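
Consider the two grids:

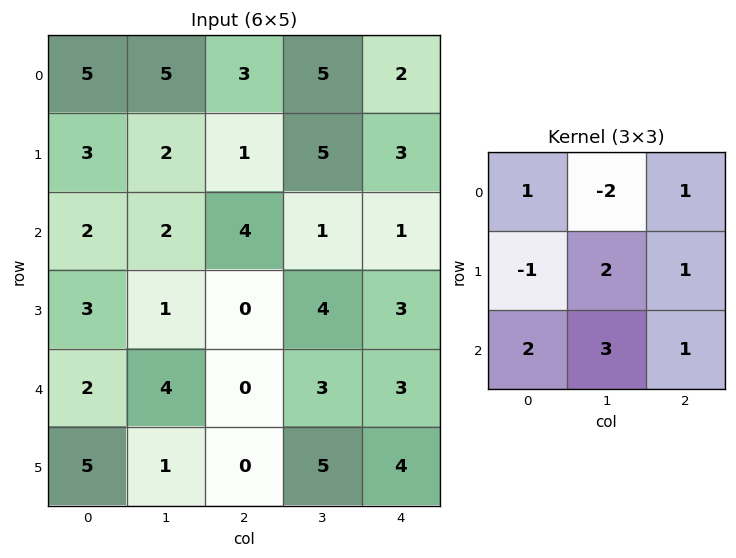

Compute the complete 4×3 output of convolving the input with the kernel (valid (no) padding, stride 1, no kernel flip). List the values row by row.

14 26 19
15 18 8
17 9 26
20 11 23

Output[0,0]: The receptive field on the input at this output position is [5 5 3 / 3 2 1 / 2 2 4]. Elementwise product with the kernel and sum: 5·1 + 5·-2 + 3·1 + 3·-1 + 2·2 + 1·1 + 2·2 + 2·3 + 4·1.
Output[0,1]: The receptive field on the input at this output position is [5 3 5 / 2 1 5 / 2 4 1]. Elementwise product with the kernel and sum: 5·1 + 3·-2 + 5·1 + 2·-1 + 1·2 + 5·1 + 2·2 + 4·3 + 1·1.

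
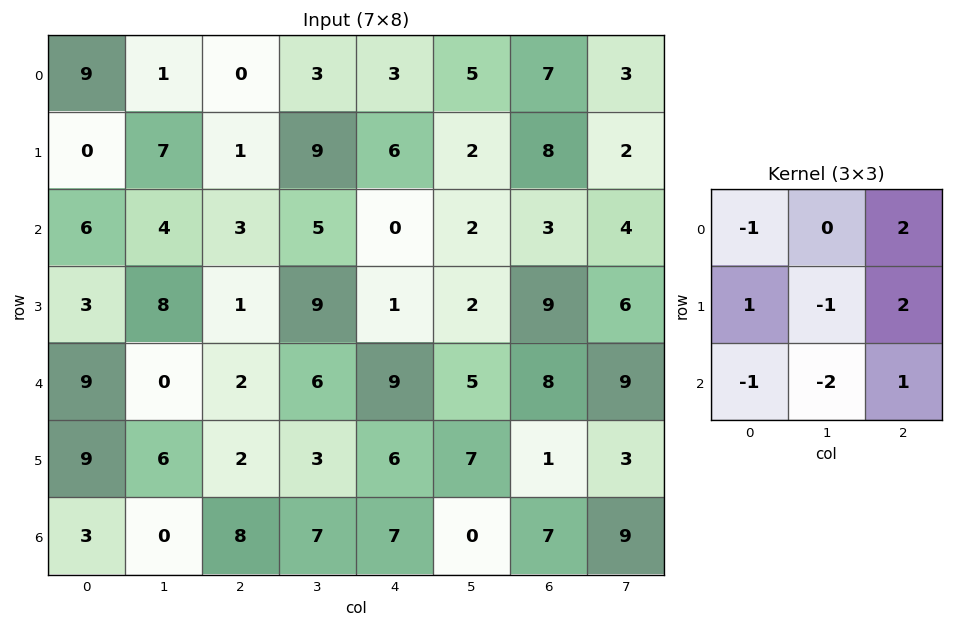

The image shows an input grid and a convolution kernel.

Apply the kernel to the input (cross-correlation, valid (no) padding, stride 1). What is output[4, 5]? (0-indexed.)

20

The receptive field on the input at this output position is [5 8 9 / 7 1 3 / 0 7 9]. Elementwise product with the kernel and sum: 5·-1 + 9·2 + 7·1 + 1·-1 + 3·2 + 0·-1 + 7·-2 + 9·1.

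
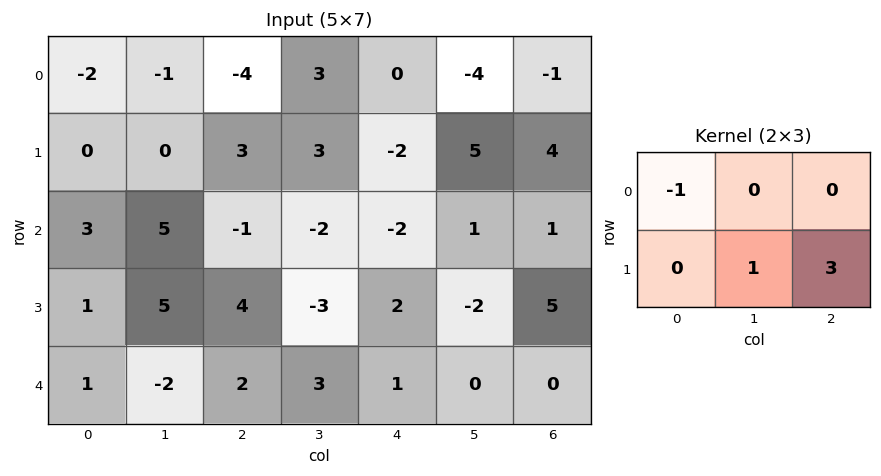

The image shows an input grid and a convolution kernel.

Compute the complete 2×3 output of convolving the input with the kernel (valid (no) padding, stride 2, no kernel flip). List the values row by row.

11 1 17
14 4 15

Output[0,0]: The receptive field on the input at this output position is [-2 -1 -4 / 0 0 3]. Elementwise product with the kernel and sum: -2·-1 + 0·1 + 3·3.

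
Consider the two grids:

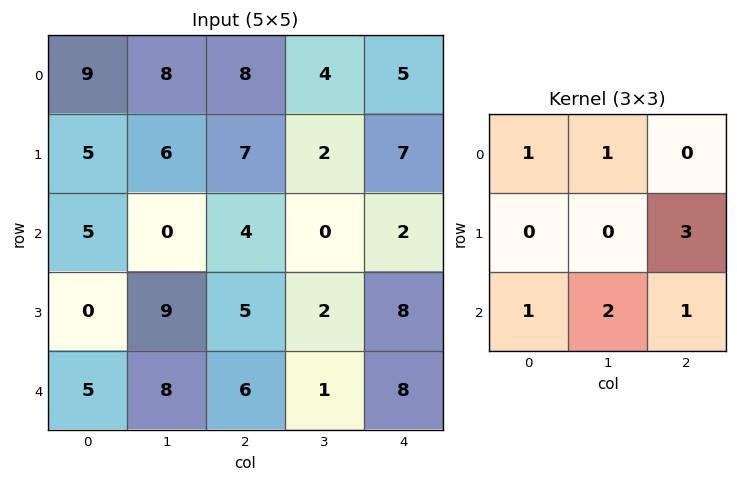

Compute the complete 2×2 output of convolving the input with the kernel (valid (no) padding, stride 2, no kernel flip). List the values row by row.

47 39
47 44

Output[0,0]: The receptive field on the input at this output position is [9 8 8 / 5 6 7 / 5 0 4]. Elementwise product with the kernel and sum: 9·1 + 8·1 + 7·3 + 5·1 + 0·2 + 4·1.
Output[0,1]: The receptive field on the input at this output position is [8 4 5 / 7 2 7 / 4 0 2]. Elementwise product with the kernel and sum: 8·1 + 4·1 + 7·3 + 4·1 + 0·2 + 2·1.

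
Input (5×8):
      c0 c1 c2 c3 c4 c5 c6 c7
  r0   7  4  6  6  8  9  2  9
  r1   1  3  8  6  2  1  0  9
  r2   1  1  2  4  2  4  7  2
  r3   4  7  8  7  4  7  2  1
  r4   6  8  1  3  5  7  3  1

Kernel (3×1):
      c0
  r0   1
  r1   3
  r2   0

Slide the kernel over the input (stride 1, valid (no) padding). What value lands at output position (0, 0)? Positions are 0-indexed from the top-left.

The receptive field on the input at this output position is [7 / 1 / 1]. Elementwise product with the kernel and sum: 7·1 + 1·3.

10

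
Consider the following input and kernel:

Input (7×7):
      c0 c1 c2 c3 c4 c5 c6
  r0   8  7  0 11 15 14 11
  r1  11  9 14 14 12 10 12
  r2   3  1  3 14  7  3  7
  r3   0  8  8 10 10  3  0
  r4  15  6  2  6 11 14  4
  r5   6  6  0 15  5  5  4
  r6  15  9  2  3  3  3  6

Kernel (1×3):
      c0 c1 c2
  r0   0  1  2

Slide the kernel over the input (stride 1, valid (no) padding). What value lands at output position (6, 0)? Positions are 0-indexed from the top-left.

13

The receptive field on the input at this output position is [15 9 2]. Elementwise product with the kernel and sum: 9·1 + 2·2.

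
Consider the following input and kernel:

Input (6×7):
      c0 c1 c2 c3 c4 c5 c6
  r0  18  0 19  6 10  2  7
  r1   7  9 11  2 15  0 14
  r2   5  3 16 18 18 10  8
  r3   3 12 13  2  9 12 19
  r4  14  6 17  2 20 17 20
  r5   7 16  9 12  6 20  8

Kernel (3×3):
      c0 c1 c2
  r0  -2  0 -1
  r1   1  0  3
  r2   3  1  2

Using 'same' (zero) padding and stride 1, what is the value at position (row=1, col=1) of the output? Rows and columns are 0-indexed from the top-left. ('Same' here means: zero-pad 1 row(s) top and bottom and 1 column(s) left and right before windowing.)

35

The receptive field on the zero-padded input at this output position is [18 0 19 / 7 9 11 / 5 3 16]. Elementwise product with the kernel and sum: 18·-2 + 19·-1 + 7·1 + 11·3 + 5·3 + 3·1 + 16·2.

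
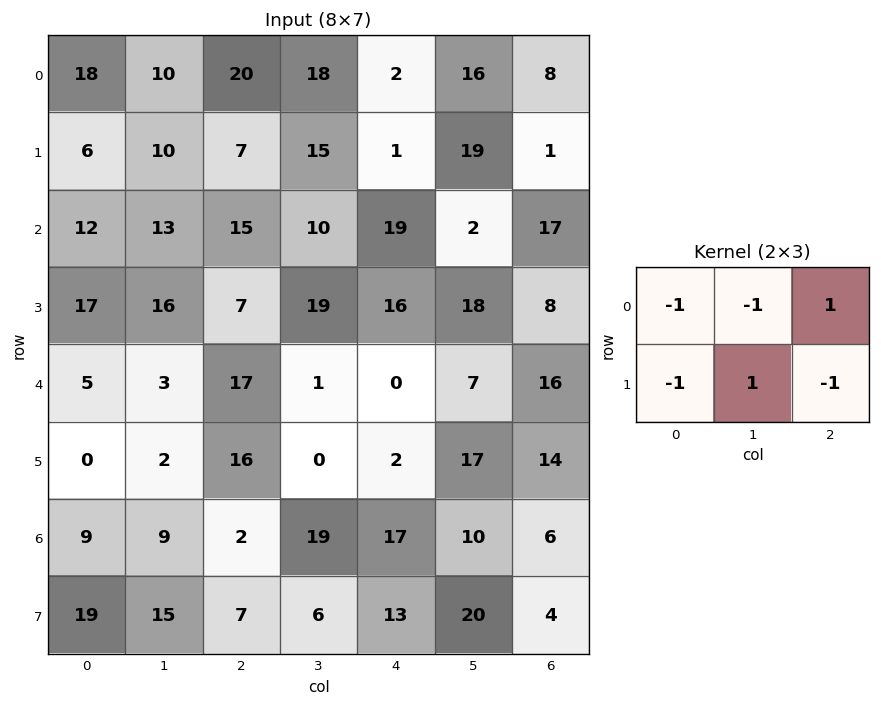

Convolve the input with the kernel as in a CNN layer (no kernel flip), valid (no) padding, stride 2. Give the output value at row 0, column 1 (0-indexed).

-29

The receptive field on the input at this output position is [20 18 2 / 7 15 1]. Elementwise product with the kernel and sum: 20·-1 + 18·-1 + 2·1 + 7·-1 + 15·1 + 1·-1.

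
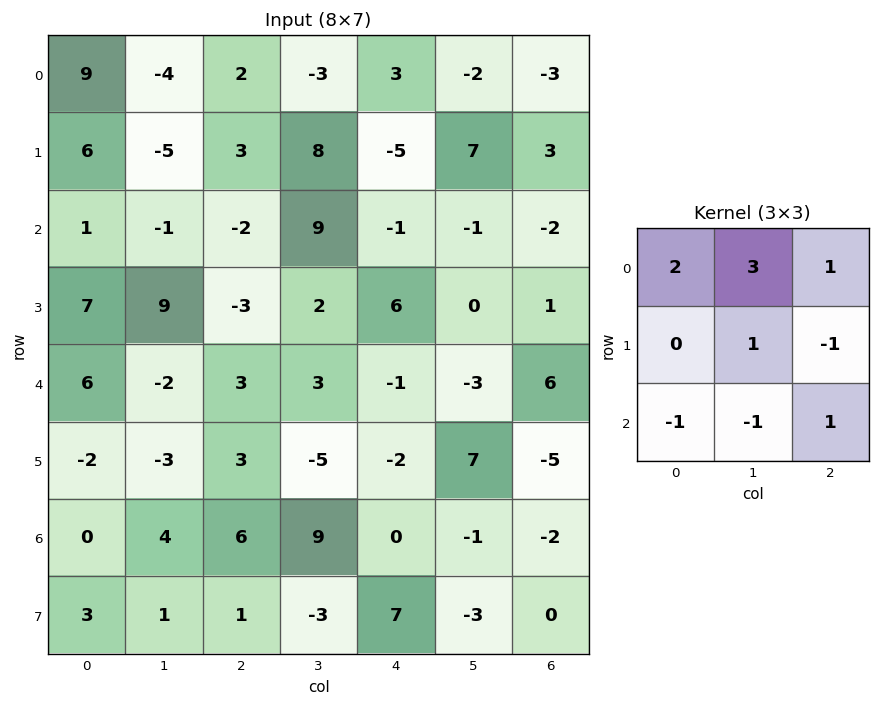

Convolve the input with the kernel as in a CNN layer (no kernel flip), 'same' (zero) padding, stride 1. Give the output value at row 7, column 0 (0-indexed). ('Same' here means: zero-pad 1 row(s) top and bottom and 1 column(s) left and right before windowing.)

6

The receptive field on the zero-padded input at this output position is [0 0 4 / 0 3 1 / 0 0 0]. Elementwise product with the kernel and sum: 0·2 + 0·3 + 4·1 + 3·1 + 1·-1 + 0·-1 + 0·-1 + 0·1.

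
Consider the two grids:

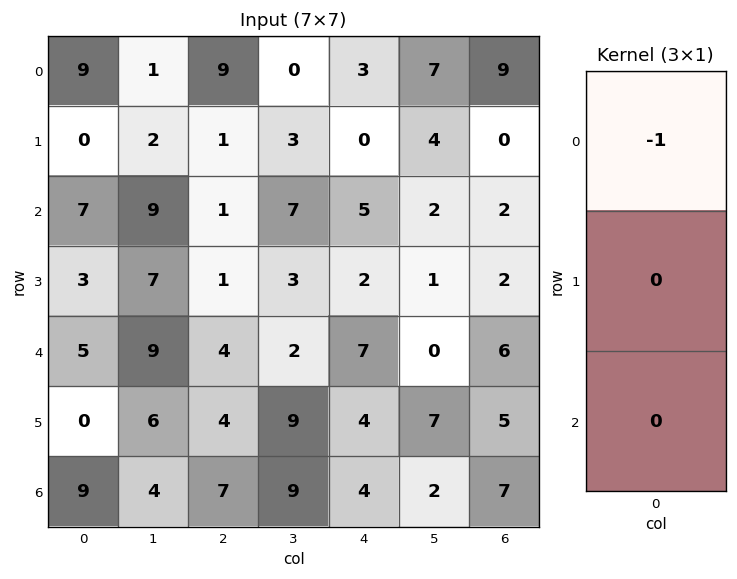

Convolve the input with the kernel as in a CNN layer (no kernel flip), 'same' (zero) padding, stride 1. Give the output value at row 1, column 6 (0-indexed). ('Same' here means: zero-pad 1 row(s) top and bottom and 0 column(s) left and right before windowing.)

The receptive field on the zero-padded input at this output position is [9 / 0 / 2]. Elementwise product with the kernel and sum: 9·-1.

-9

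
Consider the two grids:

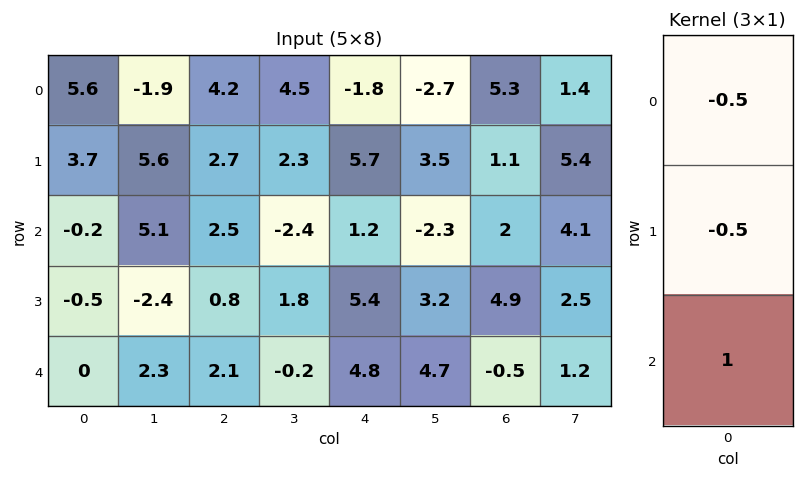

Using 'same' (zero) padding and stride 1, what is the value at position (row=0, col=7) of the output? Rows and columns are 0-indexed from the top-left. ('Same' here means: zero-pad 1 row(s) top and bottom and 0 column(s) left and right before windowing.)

4.7

The receptive field on the zero-padded input at this output position is [0 / 1.4 / 5.4]. Elementwise product with the kernel and sum: 0·-0.5 + 1.4·-0.5 + 5.4·1.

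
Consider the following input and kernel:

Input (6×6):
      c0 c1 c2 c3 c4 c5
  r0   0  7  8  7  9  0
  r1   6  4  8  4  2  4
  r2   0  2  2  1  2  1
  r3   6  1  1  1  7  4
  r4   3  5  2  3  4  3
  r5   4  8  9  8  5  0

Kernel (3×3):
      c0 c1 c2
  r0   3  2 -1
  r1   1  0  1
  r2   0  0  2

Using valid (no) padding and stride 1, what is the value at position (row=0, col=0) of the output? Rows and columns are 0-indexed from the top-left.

24

The receptive field on the input at this output position is [0 7 8 / 6 4 8 / 0 2 2]. Elementwise product with the kernel and sum: 0·3 + 7·2 + 8·-1 + 6·1 + 8·1 + 2·2.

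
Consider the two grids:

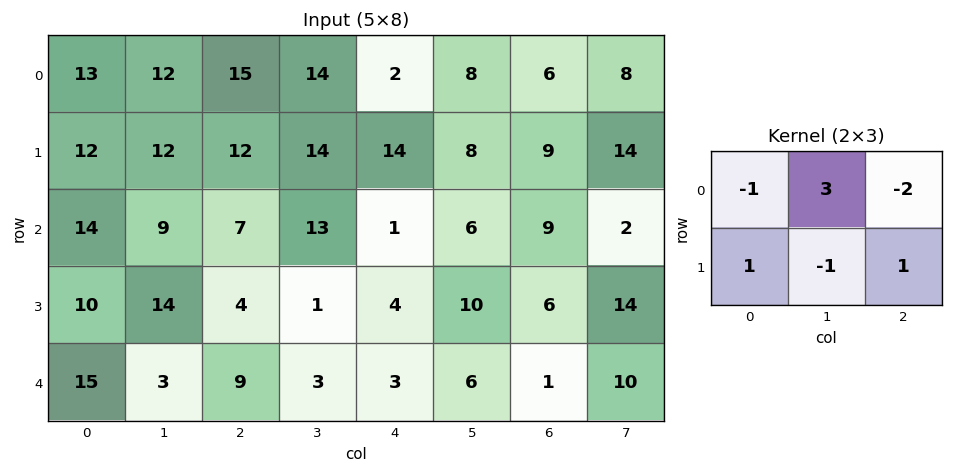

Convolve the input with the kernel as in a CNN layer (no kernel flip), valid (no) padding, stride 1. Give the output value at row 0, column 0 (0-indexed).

The receptive field on the input at this output position is [13 12 15 / 12 12 12]. Elementwise product with the kernel and sum: 13·-1 + 12·3 + 15·-2 + 12·1 + 12·-1 + 12·1.

5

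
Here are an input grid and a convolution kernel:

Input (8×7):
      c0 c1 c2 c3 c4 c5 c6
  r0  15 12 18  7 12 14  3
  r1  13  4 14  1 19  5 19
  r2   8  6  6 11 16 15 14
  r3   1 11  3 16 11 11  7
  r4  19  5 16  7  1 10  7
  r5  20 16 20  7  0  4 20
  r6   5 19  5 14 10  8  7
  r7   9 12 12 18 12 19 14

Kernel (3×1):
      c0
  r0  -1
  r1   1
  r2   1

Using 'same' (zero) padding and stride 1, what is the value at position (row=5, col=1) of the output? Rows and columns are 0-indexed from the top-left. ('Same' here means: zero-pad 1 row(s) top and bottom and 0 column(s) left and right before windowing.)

The receptive field on the zero-padded input at this output position is [5 / 16 / 19]. Elementwise product with the kernel and sum: 5·-1 + 16·1 + 19·1.

30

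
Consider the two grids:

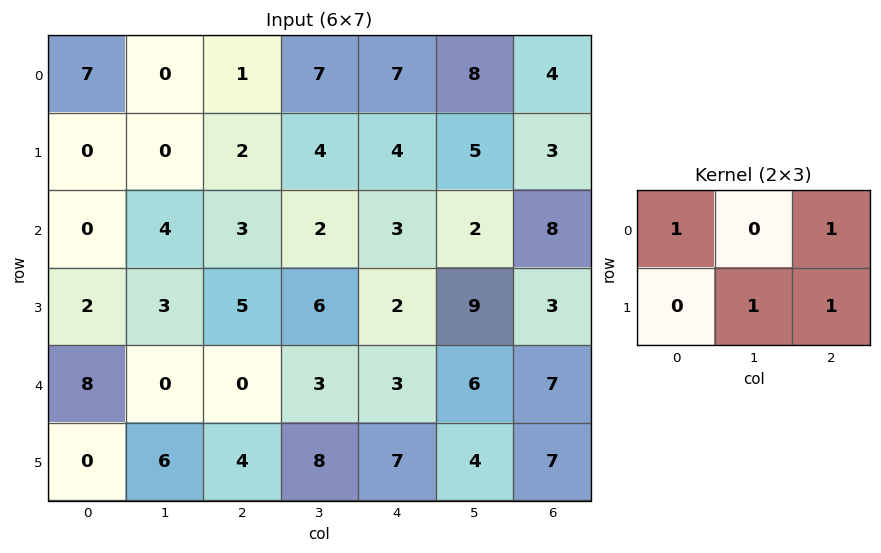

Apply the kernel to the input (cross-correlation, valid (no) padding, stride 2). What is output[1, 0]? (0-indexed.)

The receptive field on the input at this output position is [0 4 3 / 2 3 5]. Elementwise product with the kernel and sum: 0·1 + 3·1 + 3·1 + 5·1.

11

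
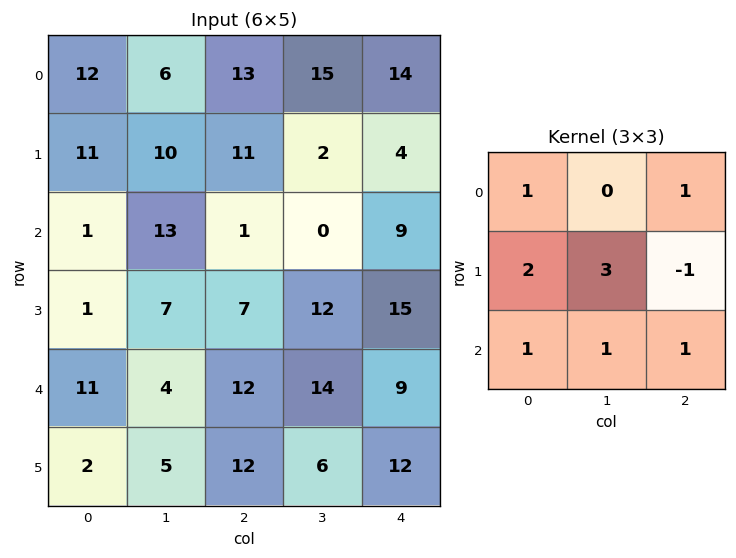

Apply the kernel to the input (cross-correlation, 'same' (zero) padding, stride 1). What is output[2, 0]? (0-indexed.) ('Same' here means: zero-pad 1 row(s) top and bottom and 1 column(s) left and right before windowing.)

The receptive field on the zero-padded input at this output position is [0 11 10 / 0 1 13 / 0 1 7]. Elementwise product with the kernel and sum: 0·1 + 10·1 + 0·2 + 1·3 + 13·-1 + 0·1 + 1·1 + 7·1.

8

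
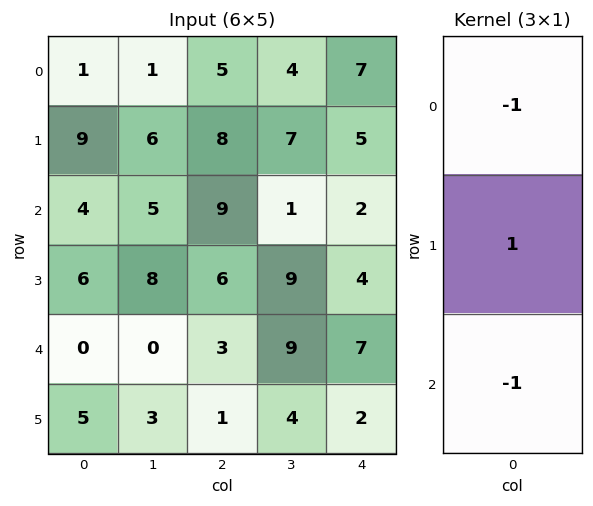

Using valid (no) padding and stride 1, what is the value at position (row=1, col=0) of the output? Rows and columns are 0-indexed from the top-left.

The receptive field on the input at this output position is [9 / 4 / 6]. Elementwise product with the kernel and sum: 9·-1 + 4·1 + 6·-1.

-11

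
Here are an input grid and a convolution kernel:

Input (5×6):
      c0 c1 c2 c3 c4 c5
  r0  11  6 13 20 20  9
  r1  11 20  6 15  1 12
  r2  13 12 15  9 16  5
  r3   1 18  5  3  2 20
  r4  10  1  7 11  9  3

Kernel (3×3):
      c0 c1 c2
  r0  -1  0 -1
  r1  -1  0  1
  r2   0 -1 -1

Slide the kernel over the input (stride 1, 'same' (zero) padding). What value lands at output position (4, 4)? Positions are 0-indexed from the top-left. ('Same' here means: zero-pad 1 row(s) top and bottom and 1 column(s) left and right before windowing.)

The receptive field on the zero-padded input at this output position is [3 2 20 / 11 9 3 / 0 0 0]. Elementwise product with the kernel and sum: 3·-1 + 20·-1 + 11·-1 + 3·1 + 0·-1 + 0·-1.

-31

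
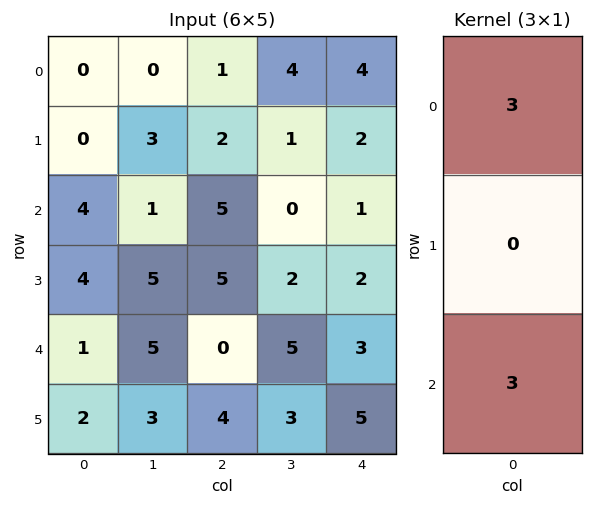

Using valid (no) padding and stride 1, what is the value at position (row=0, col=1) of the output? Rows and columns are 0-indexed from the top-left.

3

The receptive field on the input at this output position is [0 / 3 / 1]. Elementwise product with the kernel and sum: 0·3 + 1·3.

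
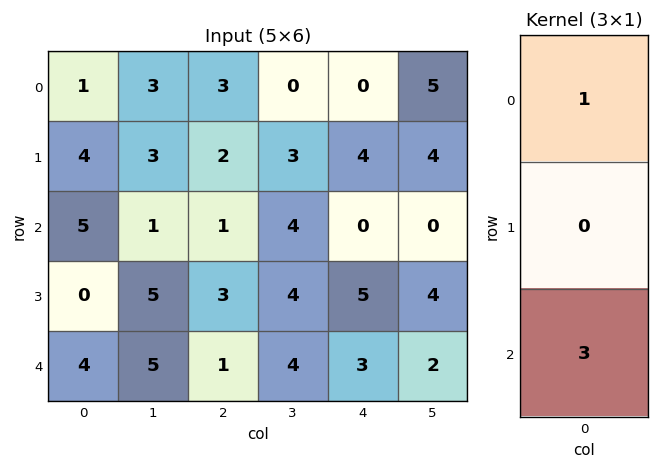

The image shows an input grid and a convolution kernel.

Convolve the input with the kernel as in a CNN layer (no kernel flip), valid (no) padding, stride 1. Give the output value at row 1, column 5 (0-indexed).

The receptive field on the input at this output position is [4 / 0 / 4]. Elementwise product with the kernel and sum: 4·1 + 4·3.

16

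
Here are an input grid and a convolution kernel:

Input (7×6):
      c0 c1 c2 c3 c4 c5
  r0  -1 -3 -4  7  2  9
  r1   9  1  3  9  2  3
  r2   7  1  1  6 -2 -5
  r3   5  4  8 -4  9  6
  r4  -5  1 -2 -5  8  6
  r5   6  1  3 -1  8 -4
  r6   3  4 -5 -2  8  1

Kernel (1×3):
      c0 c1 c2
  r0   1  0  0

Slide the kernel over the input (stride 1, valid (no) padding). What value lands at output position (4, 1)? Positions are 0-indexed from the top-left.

The receptive field on the input at this output position is [1 -2 -5]. Elementwise product with the kernel and sum: 1·1.

1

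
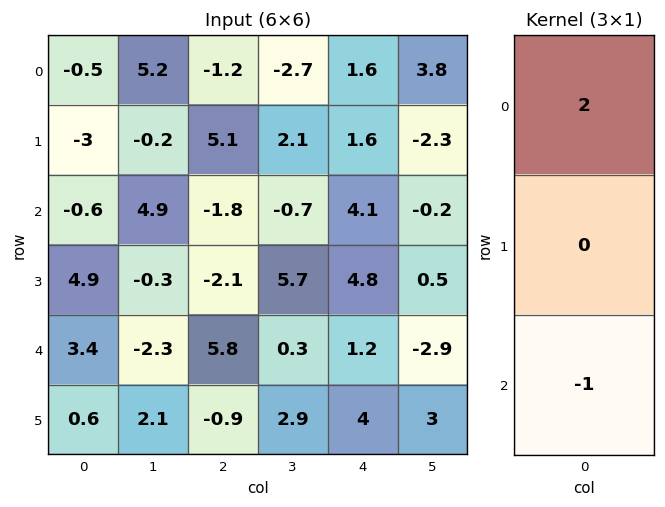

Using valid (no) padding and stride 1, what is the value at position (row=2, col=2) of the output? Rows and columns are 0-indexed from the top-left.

-9.4

The receptive field on the input at this output position is [-1.8 / -2.1 / 5.8]. Elementwise product with the kernel and sum: -1.8·2 + 5.8·-1.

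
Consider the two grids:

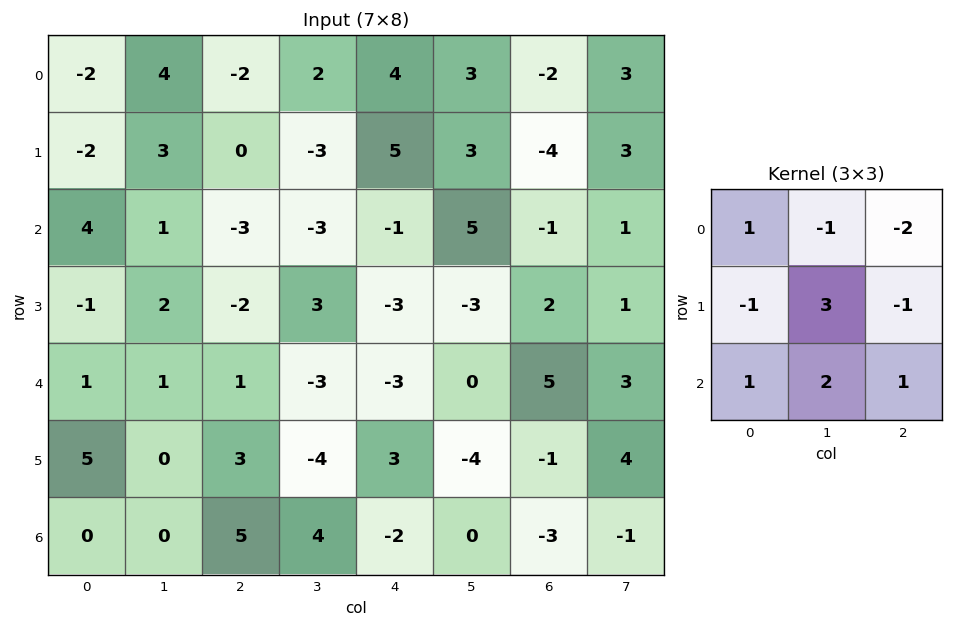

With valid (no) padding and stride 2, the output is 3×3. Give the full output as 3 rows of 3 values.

Output[0,0]: The receptive field on the input at this output position is [-2 4 -2 / -2 3 0 / 4 1 -3]. Elementwise product with the kernel and sum: -2·1 + 4·-1 + -2·-2 + -2·-1 + 3·3 + 0·-1 + 4·1 + 1·2 + -3·1.

12 -36 21
22 8 -10
-5 3 -32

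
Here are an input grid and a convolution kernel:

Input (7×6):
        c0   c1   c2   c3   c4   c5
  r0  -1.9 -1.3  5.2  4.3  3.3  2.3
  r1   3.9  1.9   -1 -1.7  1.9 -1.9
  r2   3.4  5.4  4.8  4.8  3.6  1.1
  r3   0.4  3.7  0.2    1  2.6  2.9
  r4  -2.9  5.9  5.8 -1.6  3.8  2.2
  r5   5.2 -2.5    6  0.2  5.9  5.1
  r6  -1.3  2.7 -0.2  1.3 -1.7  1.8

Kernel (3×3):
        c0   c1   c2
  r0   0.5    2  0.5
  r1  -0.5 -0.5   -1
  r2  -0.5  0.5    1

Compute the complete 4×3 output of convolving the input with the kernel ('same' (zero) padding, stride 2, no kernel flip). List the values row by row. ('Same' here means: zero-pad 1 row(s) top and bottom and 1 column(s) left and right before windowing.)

Output[0,0]: The receptive field on the zero-padded input at this output position is [0 0 0 / 0 -1.9 -1.3 / 0 3.9 1.9]. Elementwise product with the kernel and sum: 0·0.5 + 0·2 + 0·0.5 + 0·-0.5 + -1.9·-0.5 + -1.3·-1 + 0·-0.5 + 3.9·0.5 + 1.9·1.
Output[0,1]: The receptive field on the zero-padded input at this output position is [0 0 0 / -1.3 5.2 4.3 / 1.9 -1 -1.7]. Elementwise product with the kernel and sum: 0·0.5 + 0·2 + 0·0.5 + -1.3·-0.5 + 5.2·-0.5 + 4.3·-1 + 1.9·-0.5 + -1·0.5 + -1.7·1.

6.1 -9.4 -6.2
5.55 -12.55 0.4
-1.7 2.95 11.8
7.1 8.3 12.85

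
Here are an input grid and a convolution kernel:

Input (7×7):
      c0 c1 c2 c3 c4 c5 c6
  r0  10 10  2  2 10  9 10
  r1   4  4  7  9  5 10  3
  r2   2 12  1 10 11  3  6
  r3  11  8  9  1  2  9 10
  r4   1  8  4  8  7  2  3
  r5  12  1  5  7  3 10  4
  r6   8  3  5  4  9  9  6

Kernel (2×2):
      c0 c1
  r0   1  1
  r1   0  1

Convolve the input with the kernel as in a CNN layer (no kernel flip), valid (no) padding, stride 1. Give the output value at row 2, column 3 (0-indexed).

The receptive field on the input at this output position is [10 11 / 1 2]. Elementwise product with the kernel and sum: 10·1 + 11·1 + 2·1.

23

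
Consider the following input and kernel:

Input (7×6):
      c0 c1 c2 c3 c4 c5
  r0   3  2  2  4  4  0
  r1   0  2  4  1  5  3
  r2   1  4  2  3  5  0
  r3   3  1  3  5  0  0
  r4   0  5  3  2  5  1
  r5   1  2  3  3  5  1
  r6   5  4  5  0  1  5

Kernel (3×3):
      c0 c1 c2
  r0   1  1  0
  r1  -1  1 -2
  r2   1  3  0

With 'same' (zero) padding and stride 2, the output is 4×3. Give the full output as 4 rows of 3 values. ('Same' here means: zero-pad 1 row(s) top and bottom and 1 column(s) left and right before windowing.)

-1 6 16
2 8 13
-4 9 24
-2 6 -1

Output[0,0]: The receptive field on the zero-padded input at this output position is [0 0 0 / 0 3 2 / 0 0 2]. Elementwise product with the kernel and sum: 0·1 + 0·1 + 0·-1 + 3·1 + 2·-2 + 0·1 + 0·3.
Output[0,1]: The receptive field on the zero-padded input at this output position is [0 0 0 / 2 2 4 / 2 4 1]. Elementwise product with the kernel and sum: 0·1 + 0·1 + 2·-1 + 2·1 + 4·-2 + 2·1 + 4·3.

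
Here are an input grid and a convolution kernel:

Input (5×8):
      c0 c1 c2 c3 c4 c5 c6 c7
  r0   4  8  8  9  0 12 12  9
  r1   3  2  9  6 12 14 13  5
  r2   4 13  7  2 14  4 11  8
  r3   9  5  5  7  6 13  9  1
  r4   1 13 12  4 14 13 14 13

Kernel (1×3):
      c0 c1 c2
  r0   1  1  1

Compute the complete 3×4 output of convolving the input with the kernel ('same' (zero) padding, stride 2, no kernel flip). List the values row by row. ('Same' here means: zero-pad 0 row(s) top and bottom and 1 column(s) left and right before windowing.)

12 25 21 33
17 22 20 23
14 29 31 40

Output[0,0]: The receptive field on the zero-padded input at this output position is [0 4 8]. Elementwise product with the kernel and sum: 0·1 + 4·1 + 8·1.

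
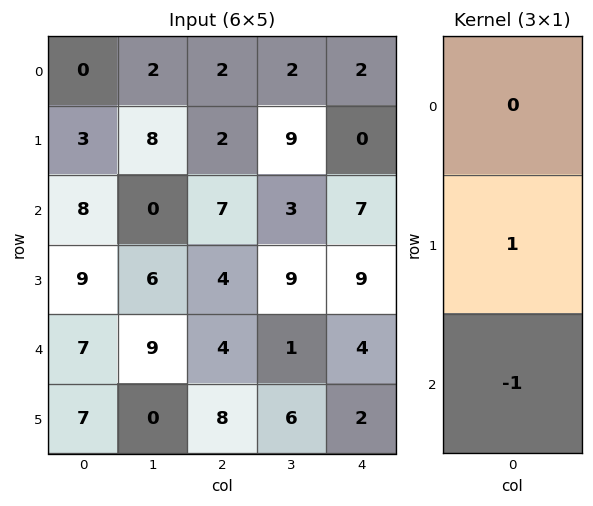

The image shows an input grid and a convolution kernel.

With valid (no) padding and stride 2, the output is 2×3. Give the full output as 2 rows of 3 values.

-5 -5 -7
2 0 5

Output[0,0]: The receptive field on the input at this output position is [0 / 3 / 8]. Elementwise product with the kernel and sum: 3·1 + 8·-1.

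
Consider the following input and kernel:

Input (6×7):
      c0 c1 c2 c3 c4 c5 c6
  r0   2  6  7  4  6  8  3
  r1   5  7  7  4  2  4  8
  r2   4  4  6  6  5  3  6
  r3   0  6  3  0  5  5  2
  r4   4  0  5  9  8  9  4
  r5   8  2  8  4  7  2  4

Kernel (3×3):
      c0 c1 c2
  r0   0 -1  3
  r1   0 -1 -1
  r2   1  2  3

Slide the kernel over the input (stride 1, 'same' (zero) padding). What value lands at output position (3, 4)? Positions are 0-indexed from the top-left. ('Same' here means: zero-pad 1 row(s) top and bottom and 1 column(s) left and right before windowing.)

46

The receptive field on the zero-padded input at this output position is [6 5 3 / 0 5 5 / 9 8 9]. Elementwise product with the kernel and sum: 5·-1 + 3·3 + 5·-1 + 5·-1 + 9·1 + 8·2 + 9·3.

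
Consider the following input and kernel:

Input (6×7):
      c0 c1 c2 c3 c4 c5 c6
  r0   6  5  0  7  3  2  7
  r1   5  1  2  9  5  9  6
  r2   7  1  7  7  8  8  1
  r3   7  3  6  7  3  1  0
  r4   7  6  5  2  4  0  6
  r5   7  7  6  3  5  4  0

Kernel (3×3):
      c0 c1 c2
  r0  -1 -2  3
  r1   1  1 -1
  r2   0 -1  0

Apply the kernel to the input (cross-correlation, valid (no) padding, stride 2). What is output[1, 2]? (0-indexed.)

The receptive field on the input at this output position is [8 8 1 / 3 1 0 / 4 0 6]. Elementwise product with the kernel and sum: 8·-1 + 8·-2 + 1·3 + 3·1 + 1·1 + 0·-1 + 0·-1.

-17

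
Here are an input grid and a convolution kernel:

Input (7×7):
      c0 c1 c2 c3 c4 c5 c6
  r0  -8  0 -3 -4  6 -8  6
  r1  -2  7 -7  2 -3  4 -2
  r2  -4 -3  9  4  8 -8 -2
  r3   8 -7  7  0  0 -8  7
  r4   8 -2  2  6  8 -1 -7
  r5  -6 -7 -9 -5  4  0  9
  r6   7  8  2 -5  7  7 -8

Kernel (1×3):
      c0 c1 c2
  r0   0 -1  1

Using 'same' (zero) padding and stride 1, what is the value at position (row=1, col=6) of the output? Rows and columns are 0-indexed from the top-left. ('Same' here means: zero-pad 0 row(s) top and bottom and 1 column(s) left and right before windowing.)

2

The receptive field on the zero-padded input at this output position is [4 -2 0]. Elementwise product with the kernel and sum: -2·-1 + 0·1.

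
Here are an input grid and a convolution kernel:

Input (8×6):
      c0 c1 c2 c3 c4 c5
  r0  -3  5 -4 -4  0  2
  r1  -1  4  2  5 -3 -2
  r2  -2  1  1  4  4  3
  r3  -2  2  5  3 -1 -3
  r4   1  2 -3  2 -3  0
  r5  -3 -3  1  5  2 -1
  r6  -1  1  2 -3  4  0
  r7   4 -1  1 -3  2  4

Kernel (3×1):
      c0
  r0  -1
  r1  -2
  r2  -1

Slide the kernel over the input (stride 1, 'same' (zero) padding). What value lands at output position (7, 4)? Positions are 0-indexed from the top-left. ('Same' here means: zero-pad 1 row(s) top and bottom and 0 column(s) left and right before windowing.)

-8

The receptive field on the zero-padded input at this output position is [4 / 2 / 0]. Elementwise product with the kernel and sum: 4·-1 + 2·-2 + 0·-1.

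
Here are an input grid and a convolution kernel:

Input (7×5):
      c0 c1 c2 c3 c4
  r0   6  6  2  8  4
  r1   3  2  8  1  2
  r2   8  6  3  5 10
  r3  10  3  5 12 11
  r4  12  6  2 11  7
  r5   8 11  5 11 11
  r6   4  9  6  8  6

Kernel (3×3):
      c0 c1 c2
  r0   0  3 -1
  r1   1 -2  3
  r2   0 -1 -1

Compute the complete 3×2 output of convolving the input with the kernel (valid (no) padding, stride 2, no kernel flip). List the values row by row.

30 17
26 1
2 28

Output[0,0]: The receptive field on the input at this output position is [6 6 2 / 3 2 8 / 8 6 3]. Elementwise product with the kernel and sum: 6·3 + 2·-1 + 3·1 + 2·-2 + 8·3 + 6·-1 + 3·-1.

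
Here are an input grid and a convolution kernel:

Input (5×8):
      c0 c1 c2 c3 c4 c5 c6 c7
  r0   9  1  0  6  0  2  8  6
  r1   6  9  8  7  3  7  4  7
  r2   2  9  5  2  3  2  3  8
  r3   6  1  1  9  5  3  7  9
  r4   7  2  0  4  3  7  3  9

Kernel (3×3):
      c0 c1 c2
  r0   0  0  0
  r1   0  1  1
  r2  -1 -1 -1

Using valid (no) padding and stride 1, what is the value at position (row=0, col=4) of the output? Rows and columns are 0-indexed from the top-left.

3

The receptive field on the input at this output position is [0 2 8 / 3 7 4 / 3 2 3]. Elementwise product with the kernel and sum: 7·1 + 4·1 + 3·-1 + 2·-1 + 3·-1.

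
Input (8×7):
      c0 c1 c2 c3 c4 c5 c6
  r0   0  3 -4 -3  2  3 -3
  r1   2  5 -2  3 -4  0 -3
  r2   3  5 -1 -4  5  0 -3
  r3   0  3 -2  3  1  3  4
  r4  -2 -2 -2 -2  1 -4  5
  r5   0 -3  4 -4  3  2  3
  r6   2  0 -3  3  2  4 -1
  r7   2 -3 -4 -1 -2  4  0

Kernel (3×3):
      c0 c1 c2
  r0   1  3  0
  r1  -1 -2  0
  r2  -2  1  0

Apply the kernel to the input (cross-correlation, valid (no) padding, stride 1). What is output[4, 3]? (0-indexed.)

-5

The receptive field on the input at this output position is [-2 1 -4 / -4 3 2 / 3 2 4]. Elementwise product with the kernel and sum: -2·1 + 1·3 + -4·-1 + 3·-2 + 3·-2 + 2·1.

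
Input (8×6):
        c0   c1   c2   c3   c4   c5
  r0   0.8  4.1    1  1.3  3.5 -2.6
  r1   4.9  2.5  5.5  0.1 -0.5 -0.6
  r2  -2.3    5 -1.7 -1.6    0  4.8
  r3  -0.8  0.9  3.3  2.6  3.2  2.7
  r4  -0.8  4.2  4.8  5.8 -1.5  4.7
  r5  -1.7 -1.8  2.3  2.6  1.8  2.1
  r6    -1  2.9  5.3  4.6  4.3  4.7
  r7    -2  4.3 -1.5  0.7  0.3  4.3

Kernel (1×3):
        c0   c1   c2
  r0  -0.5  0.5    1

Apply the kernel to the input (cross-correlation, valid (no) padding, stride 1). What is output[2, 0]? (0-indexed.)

The receptive field on the input at this output position is [-2.3 5 -1.7]. Elementwise product with the kernel and sum: -2.3·-0.5 + 5·0.5 + -1.7·1.

1.95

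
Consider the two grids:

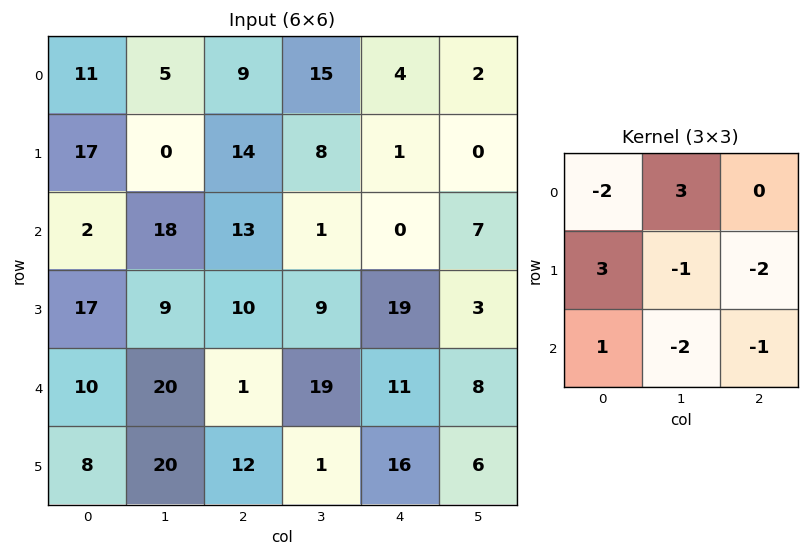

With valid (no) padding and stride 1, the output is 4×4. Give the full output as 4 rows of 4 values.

-31 -22 70 -1
-83 61 7 -56
41 1 -88 -11
-43 28 -37 32

Output[0,0]: The receptive field on the input at this output position is [11 5 9 / 17 0 14 / 2 18 13]. Elementwise product with the kernel and sum: 11·-2 + 5·3 + 17·3 + 0·-1 + 14·-2 + 2·1 + 18·-2 + 13·-1.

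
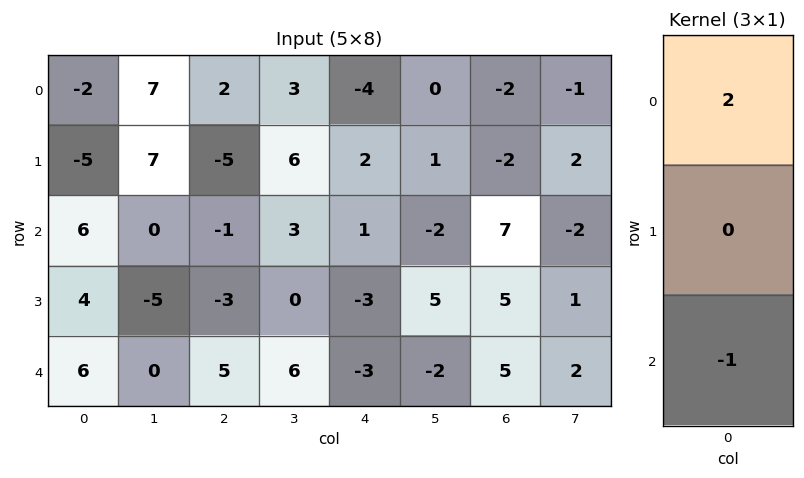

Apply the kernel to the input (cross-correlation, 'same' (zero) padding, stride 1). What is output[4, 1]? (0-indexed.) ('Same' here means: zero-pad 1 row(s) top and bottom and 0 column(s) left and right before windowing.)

-10

The receptive field on the zero-padded input at this output position is [-5 / 0 / 0]. Elementwise product with the kernel and sum: -5·2 + 0·-1.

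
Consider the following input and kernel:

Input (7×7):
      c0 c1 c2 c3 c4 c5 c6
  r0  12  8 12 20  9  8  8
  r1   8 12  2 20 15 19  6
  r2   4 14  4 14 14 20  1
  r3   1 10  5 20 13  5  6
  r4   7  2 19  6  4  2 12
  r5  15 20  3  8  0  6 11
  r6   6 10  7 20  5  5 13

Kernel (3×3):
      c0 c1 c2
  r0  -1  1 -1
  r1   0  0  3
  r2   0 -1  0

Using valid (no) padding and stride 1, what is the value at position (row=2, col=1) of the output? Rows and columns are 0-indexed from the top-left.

The receptive field on the input at this output position is [14 4 14 / 10 5 20 / 2 19 6]. Elementwise product with the kernel and sum: 14·-1 + 4·1 + 14·-1 + 20·3 + 19·-1.

17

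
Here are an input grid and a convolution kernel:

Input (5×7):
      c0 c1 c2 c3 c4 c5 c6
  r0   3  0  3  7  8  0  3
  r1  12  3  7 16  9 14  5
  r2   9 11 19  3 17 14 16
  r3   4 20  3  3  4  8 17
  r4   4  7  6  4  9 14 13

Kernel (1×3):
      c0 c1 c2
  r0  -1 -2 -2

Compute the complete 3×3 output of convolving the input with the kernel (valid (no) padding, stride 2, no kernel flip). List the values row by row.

Output[0,0]: The receptive field on the input at this output position is [3 0 3]. Elementwise product with the kernel and sum: 3·-1 + 0·-2 + 3·-2.
Output[0,1]: The receptive field on the input at this output position is [3 7 8]. Elementwise product with the kernel and sum: 3·-1 + 7·-2 + 8·-2.

-9 -33 -14
-69 -59 -77
-30 -32 -63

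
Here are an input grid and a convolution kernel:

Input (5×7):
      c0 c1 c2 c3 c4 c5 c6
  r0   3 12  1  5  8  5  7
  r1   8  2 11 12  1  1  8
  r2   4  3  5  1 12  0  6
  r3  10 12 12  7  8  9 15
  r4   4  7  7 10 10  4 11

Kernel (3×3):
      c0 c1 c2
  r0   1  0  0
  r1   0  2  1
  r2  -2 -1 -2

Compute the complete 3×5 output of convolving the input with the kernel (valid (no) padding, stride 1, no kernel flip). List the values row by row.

-3 33 -9 -6 -18
-37 -37 -22 -4 -48
11 -7 -17 -12 -1

Output[0,0]: The receptive field on the input at this output position is [3 12 1 / 8 2 11 / 4 3 5]. Elementwise product with the kernel and sum: 3·1 + 2·2 + 11·1 + 4·-2 + 3·-1 + 5·-2.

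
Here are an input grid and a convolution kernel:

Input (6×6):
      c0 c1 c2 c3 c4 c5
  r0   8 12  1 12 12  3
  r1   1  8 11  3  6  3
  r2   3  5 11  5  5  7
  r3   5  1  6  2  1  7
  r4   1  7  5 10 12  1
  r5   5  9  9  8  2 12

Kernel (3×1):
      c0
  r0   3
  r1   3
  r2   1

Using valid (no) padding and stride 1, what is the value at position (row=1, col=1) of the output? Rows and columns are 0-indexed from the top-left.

The receptive field on the input at this output position is [8 / 5 / 1]. Elementwise product with the kernel and sum: 8·3 + 5·3 + 1·1.

40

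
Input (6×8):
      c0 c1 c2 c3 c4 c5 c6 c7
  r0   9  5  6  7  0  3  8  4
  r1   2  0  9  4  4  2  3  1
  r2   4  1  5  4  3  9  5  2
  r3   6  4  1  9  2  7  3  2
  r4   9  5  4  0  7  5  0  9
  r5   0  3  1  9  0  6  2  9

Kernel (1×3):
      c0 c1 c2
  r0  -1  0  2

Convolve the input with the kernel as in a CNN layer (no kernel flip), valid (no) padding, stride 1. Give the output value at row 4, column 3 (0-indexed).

The receptive field on the input at this output position is [0 7 5]. Elementwise product with the kernel and sum: 0·-1 + 5·2.

10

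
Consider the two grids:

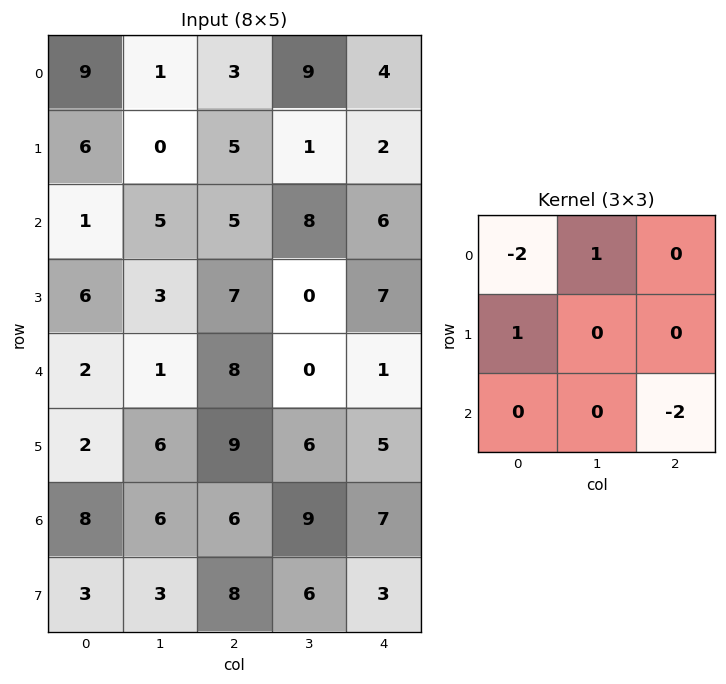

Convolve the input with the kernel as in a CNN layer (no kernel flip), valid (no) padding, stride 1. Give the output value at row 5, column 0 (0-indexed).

-6

The receptive field on the input at this output position is [2 6 9 / 8 6 6 / 3 3 8]. Elementwise product with the kernel and sum: 2·-2 + 6·1 + 8·1 + 8·-2.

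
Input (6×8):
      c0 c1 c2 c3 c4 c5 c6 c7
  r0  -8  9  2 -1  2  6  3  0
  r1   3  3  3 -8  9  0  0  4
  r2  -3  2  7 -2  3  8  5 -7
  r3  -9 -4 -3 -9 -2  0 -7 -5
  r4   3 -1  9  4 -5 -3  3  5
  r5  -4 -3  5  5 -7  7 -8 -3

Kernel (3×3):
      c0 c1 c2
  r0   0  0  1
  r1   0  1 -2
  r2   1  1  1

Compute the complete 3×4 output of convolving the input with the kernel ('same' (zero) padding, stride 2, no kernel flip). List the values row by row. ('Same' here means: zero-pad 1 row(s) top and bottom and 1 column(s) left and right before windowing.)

Output[0,0]: The receptive field on the zero-padded input at this output position is [0 0 0 / 0 -8 9 / 0 3 3]. Elementwise product with the kernel and sum: 0·1 + -8·1 + 9·-2 + 0·1 + 3·1 + 3·1.

-20 2 -9 7
-17 -13 -24 11
-6 -1 6 -16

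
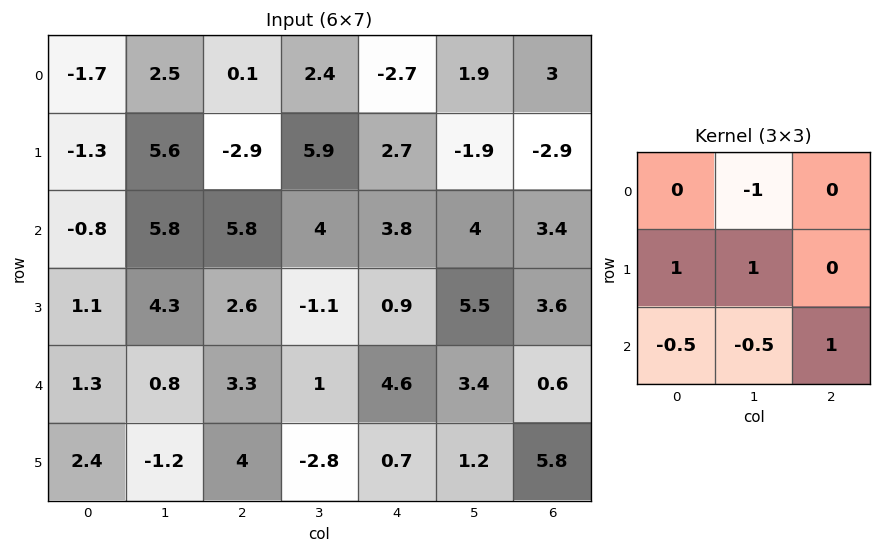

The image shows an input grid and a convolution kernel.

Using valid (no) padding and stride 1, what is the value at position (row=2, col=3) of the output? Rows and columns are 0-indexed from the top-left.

The receptive field on the input at this output position is [4 3.8 4 / -1.1 0.9 5.5 / 1 4.6 3.4]. Elementwise product with the kernel and sum: 3.8·-1 + -1.1·1 + 0.9·1 + 1·-0.5 + 4.6·-0.5 + 3.4·1.

-3.4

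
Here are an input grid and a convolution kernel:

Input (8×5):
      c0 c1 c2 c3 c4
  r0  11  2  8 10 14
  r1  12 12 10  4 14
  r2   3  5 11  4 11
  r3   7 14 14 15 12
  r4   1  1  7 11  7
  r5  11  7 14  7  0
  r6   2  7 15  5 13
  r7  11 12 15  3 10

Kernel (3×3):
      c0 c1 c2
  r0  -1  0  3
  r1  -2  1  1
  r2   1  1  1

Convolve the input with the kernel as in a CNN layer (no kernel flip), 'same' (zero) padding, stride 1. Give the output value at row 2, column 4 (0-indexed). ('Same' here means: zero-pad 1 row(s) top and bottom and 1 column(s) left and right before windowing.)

26

The receptive field on the zero-padded input at this output position is [4 14 0 / 4 11 0 / 15 12 0]. Elementwise product with the kernel and sum: 4·-1 + 0·3 + 4·-2 + 11·1 + 0·1 + 15·1 + 12·1 + 0·1.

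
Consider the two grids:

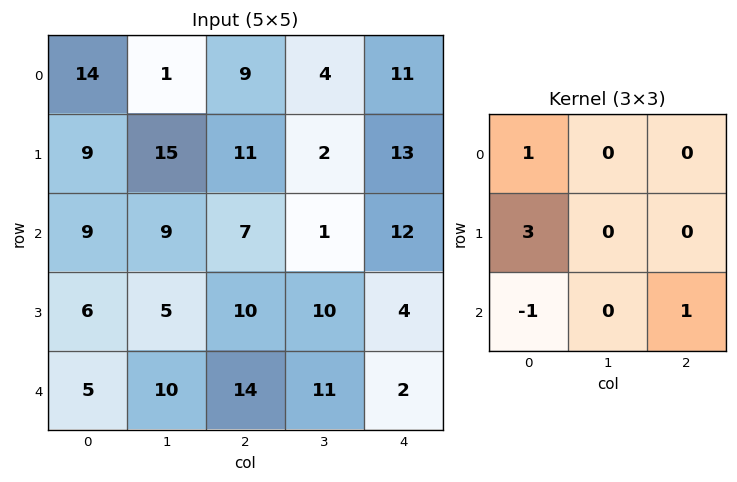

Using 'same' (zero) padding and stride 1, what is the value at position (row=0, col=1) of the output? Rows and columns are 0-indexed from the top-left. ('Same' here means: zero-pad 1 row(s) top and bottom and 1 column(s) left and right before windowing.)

44

The receptive field on the zero-padded input at this output position is [0 0 0 / 14 1 9 / 9 15 11]. Elementwise product with the kernel and sum: 0·1 + 14·3 + 9·-1 + 11·1.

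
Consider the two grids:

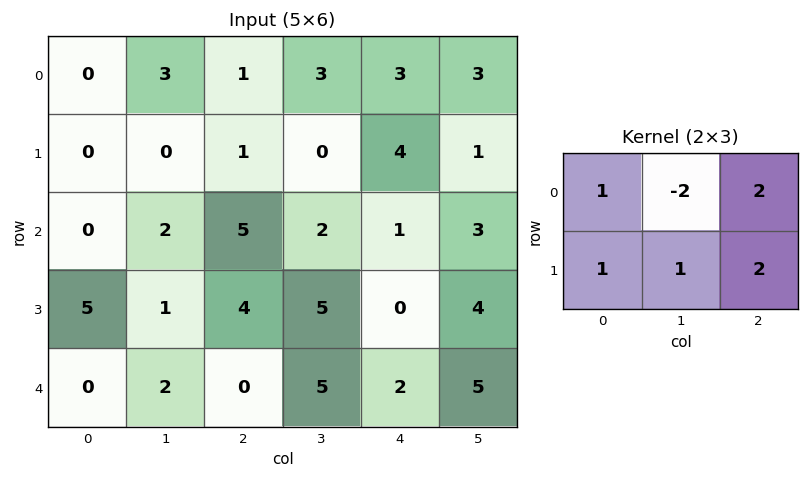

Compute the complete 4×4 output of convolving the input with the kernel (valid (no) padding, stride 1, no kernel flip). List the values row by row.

-2 8 10 9
14 9 18 3
20 11 12 19
13 15 3 30

Output[0,0]: The receptive field on the input at this output position is [0 3 1 / 0 0 1]. Elementwise product with the kernel and sum: 0·1 + 3·-2 + 1·2 + 0·1 + 0·1 + 1·2.
Output[0,1]: The receptive field on the input at this output position is [3 1 3 / 0 1 0]. Elementwise product with the kernel and sum: 3·1 + 1·-2 + 3·2 + 0·1 + 1·1 + 0·2.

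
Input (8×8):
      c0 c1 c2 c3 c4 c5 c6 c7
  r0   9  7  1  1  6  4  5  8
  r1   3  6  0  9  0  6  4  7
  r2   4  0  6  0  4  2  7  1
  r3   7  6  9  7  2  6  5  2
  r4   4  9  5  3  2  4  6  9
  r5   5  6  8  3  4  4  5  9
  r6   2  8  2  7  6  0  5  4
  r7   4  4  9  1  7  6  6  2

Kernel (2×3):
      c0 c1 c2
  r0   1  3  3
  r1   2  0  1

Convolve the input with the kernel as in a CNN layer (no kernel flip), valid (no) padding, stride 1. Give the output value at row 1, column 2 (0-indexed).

43

The receptive field on the input at this output position is [0 9 0 / 6 0 4]. Elementwise product with the kernel and sum: 0·1 + 9·3 + 0·3 + 6·2 + 4·1.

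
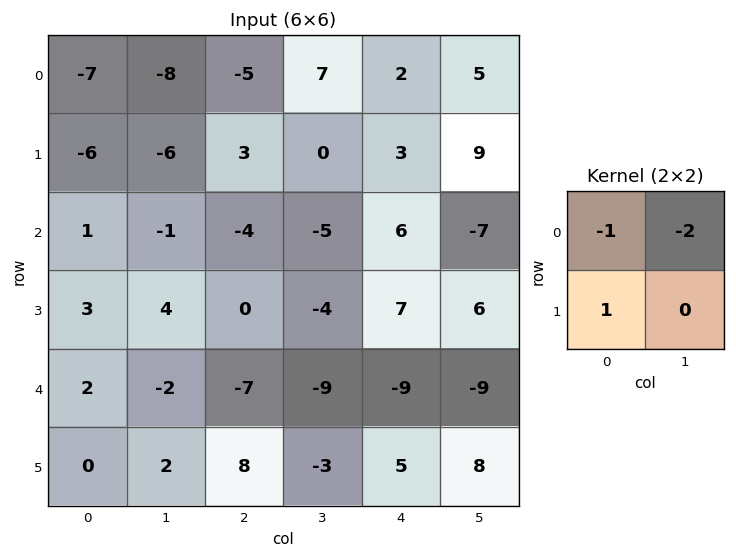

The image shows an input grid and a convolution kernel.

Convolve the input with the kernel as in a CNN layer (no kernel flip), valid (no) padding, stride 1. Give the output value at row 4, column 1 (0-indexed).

The receptive field on the input at this output position is [-2 -7 / 2 8]. Elementwise product with the kernel and sum: -2·-1 + -7·-2 + 2·1.

18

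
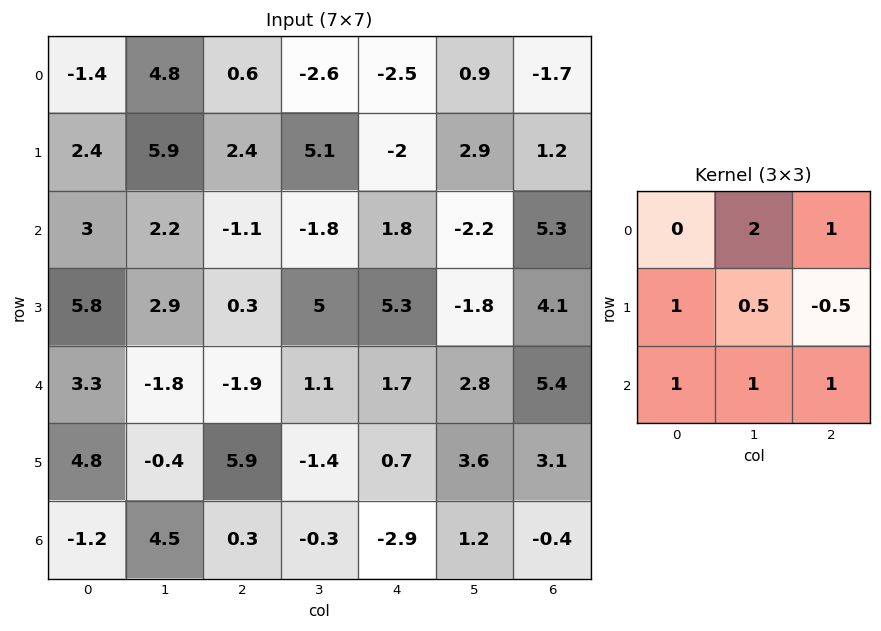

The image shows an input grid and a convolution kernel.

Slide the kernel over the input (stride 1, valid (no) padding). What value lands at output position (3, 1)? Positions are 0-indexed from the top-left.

The receptive field on the input at this output position is [2.9 0.3 5 / -1.8 -1.9 1.1 / -0.4 5.9 -1.4]. Elementwise product with the kernel and sum: 0.3·2 + 5·1 + -1.8·1 + -1.9·0.5 + 1.1·-0.5 + -0.4·1 + 5.9·1 + -1.4·1.

6.4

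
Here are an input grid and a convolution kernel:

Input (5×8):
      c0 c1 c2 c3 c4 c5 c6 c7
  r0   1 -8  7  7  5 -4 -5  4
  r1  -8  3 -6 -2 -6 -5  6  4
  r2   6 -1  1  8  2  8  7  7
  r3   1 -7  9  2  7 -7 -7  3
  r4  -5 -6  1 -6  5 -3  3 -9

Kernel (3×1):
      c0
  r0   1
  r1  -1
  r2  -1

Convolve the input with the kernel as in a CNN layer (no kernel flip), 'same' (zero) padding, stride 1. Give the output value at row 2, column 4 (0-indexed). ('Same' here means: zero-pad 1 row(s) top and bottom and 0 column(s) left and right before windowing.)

-15

The receptive field on the zero-padded input at this output position is [-6 / 2 / 7]. Elementwise product with the kernel and sum: -6·1 + 2·-1 + 7·-1.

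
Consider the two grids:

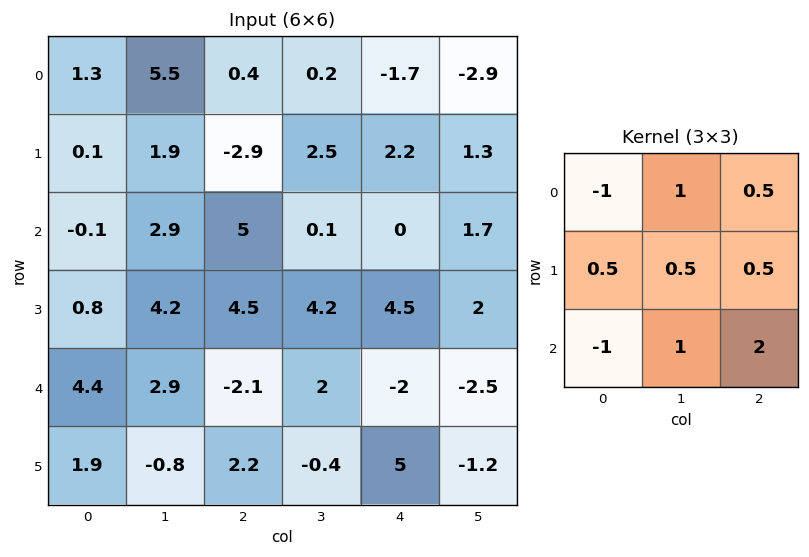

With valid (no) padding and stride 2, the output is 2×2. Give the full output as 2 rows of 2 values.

16.95 -5.05
4.55 1.8

Output[0,0]: The receptive field on the input at this output position is [1.3 5.5 0.4 / 0.1 1.9 -2.9 / -0.1 2.9 5]. Elementwise product with the kernel and sum: 1.3·-1 + 5.5·1 + 0.4·0.5 + 0.1·0.5 + 1.9·0.5 + -2.9·0.5 + -0.1·-1 + 2.9·1 + 5·2.
Output[0,1]: The receptive field on the input at this output position is [0.4 0.2 -1.7 / -2.9 2.5 2.2 / 5 0.1 0]. Elementwise product with the kernel and sum: 0.4·-1 + 0.2·1 + -1.7·0.5 + -2.9·0.5 + 2.5·0.5 + 2.2·0.5 + 5·-1 + 0.1·1 + 0·2.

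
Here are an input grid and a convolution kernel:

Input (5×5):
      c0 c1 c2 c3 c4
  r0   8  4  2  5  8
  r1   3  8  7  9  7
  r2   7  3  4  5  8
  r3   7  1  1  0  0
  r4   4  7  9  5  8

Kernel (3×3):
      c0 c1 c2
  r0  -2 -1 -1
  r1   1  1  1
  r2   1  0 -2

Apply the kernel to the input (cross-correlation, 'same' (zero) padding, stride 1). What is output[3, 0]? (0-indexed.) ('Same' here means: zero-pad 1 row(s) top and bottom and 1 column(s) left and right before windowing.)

The receptive field on the zero-padded input at this output position is [0 7 3 / 0 7 1 / 0 4 7]. Elementwise product with the kernel and sum: 0·-2 + 7·-1 + 3·-1 + 0·1 + 7·1 + 1·1 + 0·1 + 7·-2.

-16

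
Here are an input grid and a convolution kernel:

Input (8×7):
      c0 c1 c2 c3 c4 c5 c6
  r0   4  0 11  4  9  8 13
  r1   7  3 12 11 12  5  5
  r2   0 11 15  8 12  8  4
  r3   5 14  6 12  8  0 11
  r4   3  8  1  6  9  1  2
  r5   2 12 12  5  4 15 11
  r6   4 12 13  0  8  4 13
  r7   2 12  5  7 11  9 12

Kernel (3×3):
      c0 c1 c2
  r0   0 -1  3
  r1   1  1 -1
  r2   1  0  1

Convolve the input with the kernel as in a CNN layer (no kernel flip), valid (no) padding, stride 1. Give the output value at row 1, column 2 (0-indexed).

The receptive field on the input at this output position is [12 11 12 / 15 8 12 / 6 12 8]. Elementwise product with the kernel and sum: 11·-1 + 12·3 + 15·1 + 8·1 + 12·-1 + 6·1 + 8·1.

50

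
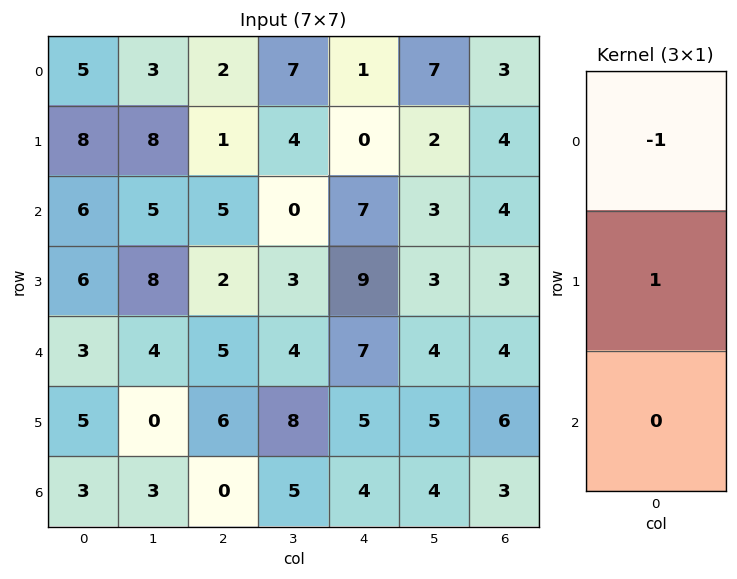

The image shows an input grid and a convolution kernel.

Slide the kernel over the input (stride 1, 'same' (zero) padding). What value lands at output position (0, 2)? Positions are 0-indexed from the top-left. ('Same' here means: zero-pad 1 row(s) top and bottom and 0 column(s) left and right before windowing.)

2

The receptive field on the zero-padded input at this output position is [0 / 2 / 1]. Elementwise product with the kernel and sum: 0·-1 + 2·1.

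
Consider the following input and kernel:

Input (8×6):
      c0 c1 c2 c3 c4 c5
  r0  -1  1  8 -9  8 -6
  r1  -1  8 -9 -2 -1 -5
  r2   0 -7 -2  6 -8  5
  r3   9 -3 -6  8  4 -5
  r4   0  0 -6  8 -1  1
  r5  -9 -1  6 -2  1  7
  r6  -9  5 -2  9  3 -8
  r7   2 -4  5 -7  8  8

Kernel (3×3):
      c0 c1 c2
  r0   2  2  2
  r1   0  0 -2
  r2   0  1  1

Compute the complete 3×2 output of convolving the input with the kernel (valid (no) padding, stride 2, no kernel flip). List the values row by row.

Output[0,0]: The receptive field on the input at this output position is [-1 1 8 / -1 8 -9 / 0 -7 -2]. Elementwise product with the kernel and sum: -1·2 + 1·2 + 8·2 + -9·-2 + -7·1 + -2·1.
Output[0,1]: The receptive field on the input at this output position is [8 -9 8 / -9 -2 -1 / -2 6 -8]. Elementwise product with the kernel and sum: 8·2 + -9·2 + 8·2 + -1·-2 + 6·1 + -8·1.

25 14
-12 -9
-21 12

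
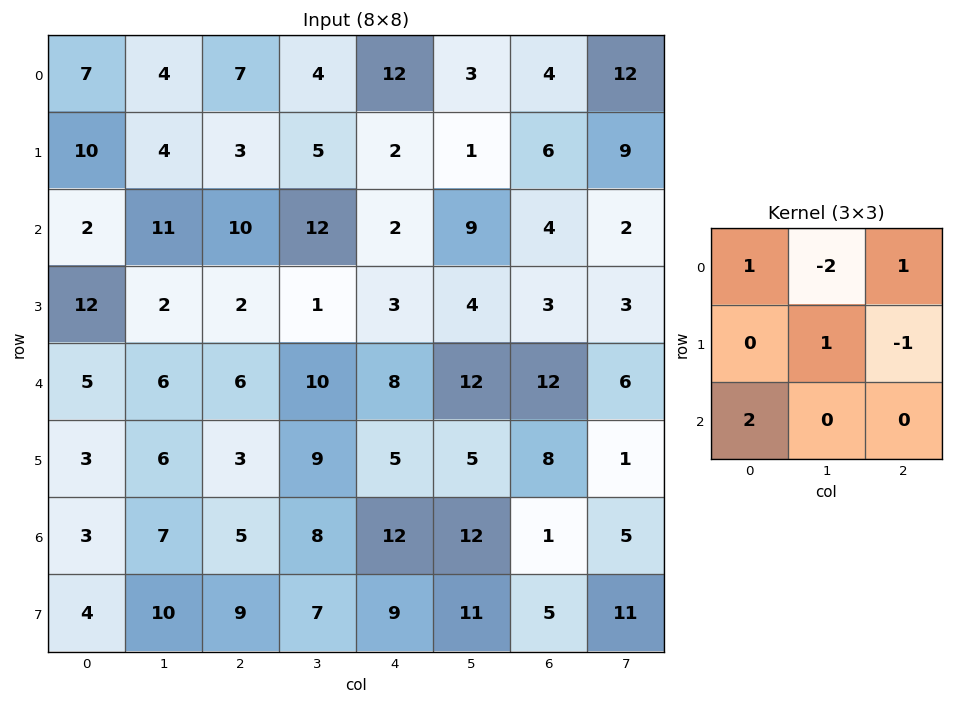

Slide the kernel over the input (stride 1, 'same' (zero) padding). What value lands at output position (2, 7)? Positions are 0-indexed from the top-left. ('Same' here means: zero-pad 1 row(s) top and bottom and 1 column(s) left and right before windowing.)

-4

The receptive field on the zero-padded input at this output position is [6 9 0 / 4 2 0 / 3 3 0]. Elementwise product with the kernel and sum: 6·1 + 9·-2 + 0·1 + 2·1 + 0·-1 + 3·2.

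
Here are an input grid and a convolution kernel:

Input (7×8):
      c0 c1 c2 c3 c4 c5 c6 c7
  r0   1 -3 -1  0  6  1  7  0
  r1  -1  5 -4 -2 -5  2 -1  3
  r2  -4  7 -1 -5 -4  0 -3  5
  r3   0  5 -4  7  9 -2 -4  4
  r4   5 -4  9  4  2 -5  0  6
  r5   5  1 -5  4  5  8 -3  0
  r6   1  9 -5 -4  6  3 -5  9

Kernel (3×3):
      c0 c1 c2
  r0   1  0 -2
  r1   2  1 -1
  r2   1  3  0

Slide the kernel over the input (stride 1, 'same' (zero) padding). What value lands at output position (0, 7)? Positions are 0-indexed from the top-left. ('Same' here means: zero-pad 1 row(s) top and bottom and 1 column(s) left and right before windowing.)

22

The receptive field on the zero-padded input at this output position is [0 0 0 / 7 0 0 / -1 3 0]. Elementwise product with the kernel and sum: 0·1 + 0·-2 + 7·2 + 0·1 + 0·-1 + -1·1 + 3·3.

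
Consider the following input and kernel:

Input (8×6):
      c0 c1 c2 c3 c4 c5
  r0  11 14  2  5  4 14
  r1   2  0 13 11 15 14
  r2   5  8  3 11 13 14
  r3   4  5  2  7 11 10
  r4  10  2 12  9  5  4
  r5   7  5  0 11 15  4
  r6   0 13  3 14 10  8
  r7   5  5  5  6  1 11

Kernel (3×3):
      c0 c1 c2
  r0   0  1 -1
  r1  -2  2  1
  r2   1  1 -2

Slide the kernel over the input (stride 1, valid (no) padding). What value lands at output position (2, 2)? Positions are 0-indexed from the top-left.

30

The receptive field on the input at this output position is [3 11 13 / 2 7 11 / 12 9 5]. Elementwise product with the kernel and sum: 11·1 + 13·-1 + 2·-2 + 7·2 + 11·1 + 12·1 + 9·1 + 5·-2.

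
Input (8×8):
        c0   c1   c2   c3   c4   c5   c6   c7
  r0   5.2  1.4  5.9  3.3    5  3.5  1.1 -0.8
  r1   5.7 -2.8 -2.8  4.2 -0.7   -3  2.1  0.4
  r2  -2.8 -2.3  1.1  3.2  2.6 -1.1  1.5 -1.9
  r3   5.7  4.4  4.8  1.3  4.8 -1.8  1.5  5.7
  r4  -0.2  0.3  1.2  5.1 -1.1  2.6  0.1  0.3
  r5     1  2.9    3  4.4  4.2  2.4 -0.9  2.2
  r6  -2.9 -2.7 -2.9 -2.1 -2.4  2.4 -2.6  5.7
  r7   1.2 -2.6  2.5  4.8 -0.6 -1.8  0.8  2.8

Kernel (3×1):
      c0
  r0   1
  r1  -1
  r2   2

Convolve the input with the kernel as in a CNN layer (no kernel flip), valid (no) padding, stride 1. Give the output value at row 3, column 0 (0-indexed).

The receptive field on the input at this output position is [5.7 / -0.2 / 1]. Elementwise product with the kernel and sum: 5.7·1 + -0.2·-1 + 1·2.

7.9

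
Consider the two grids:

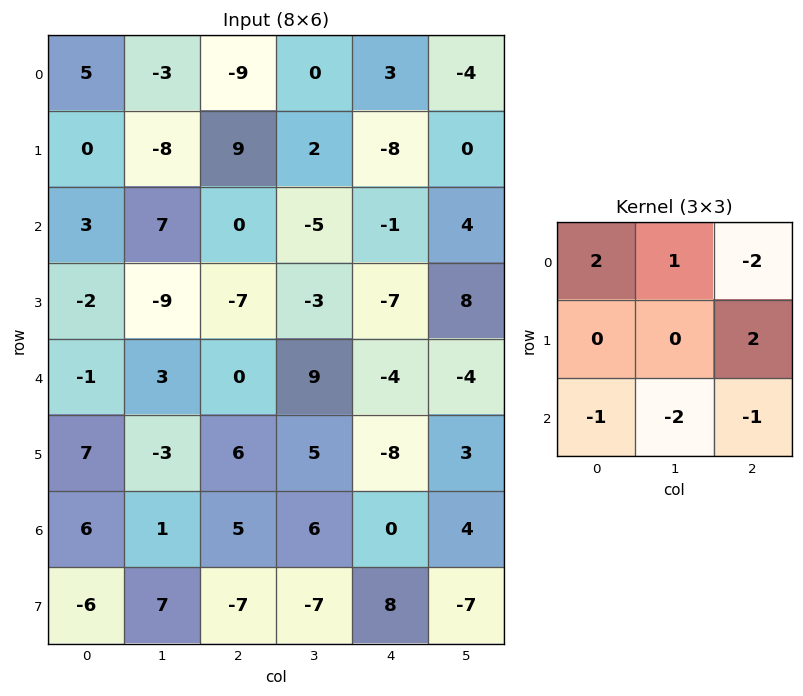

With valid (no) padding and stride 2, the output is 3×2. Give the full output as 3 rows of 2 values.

26 -29
-6 -31
0 -16

Output[0,0]: The receptive field on the input at this output position is [5 -3 -9 / 0 -8 9 / 3 7 0]. Elementwise product with the kernel and sum: 5·2 + -3·1 + -9·-2 + 9·2 + 3·-1 + 7·-2 + 0·-1.
Output[0,1]: The receptive field on the input at this output position is [-9 0 3 / 9 2 -8 / 0 -5 -1]. Elementwise product with the kernel and sum: -9·2 + 0·1 + 3·-2 + -8·2 + 0·-1 + -5·-2 + -1·-1.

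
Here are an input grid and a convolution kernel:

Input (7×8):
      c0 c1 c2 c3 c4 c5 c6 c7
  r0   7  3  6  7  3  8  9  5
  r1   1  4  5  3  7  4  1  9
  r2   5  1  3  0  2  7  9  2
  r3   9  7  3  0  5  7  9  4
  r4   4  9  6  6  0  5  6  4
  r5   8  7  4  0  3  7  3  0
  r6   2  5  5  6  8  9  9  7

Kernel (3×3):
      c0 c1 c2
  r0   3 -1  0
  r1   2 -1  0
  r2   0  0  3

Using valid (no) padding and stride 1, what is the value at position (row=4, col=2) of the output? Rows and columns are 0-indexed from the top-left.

44

The receptive field on the input at this output position is [6 6 0 / 4 0 3 / 5 6 8]. Elementwise product with the kernel and sum: 6·3 + 6·-1 + 4·2 + 0·-1 + 8·3.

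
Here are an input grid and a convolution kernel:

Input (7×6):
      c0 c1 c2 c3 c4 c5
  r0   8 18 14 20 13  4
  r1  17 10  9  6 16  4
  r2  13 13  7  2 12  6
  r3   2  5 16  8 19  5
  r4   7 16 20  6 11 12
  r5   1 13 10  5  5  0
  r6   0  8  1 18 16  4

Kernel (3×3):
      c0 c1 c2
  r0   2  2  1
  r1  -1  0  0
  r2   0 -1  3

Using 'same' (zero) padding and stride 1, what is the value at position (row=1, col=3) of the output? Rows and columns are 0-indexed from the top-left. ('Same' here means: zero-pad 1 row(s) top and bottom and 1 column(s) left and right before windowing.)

106

The receptive field on the zero-padded input at this output position is [14 20 13 / 9 6 16 / 7 2 12]. Elementwise product with the kernel and sum: 14·2 + 20·2 + 13·1 + 9·-1 + 2·-1 + 12·3.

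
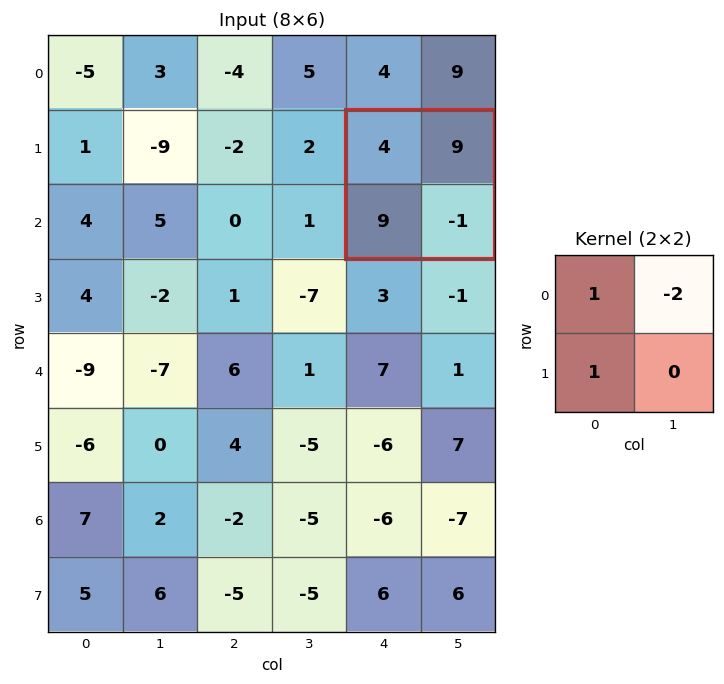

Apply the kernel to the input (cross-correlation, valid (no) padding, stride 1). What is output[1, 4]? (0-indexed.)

The receptive field on the input at this output position is [4 9 / 9 -1]. Elementwise product with the kernel and sum: 4·1 + 9·-2 + 9·1.

-5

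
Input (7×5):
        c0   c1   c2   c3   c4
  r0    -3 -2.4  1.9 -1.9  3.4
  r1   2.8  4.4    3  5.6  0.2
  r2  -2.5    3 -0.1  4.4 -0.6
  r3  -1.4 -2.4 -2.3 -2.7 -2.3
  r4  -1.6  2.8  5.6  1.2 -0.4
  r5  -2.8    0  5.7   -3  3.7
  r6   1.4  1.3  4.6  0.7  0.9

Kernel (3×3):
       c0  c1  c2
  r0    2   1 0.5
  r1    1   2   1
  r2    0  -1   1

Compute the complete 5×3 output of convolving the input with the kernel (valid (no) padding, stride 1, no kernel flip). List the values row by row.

4.05 16.65 13
15 21.4 20.2
-7.75 -6 -7.7
8.95 -1.95 5.85
8.6 16.3 15.8

Output[0,0]: The receptive field on the input at this output position is [-3 -2.4 1.9 / 2.8 4.4 3 / -2.5 3 -0.1]. Elementwise product with the kernel and sum: -3·2 + -2.4·1 + 1.9·0.5 + 2.8·1 + 4.4·2 + 3·1 + 3·-1 + -0.1·1.
Output[0,1]: The receptive field on the input at this output position is [-2.4 1.9 -1.9 / 4.4 3 5.6 / 3 -0.1 4.4]. Elementwise product with the kernel and sum: -2.4·2 + 1.9·1 + -1.9·0.5 + 4.4·1 + 3·2 + 5.6·1 + -0.1·-1 + 4.4·1.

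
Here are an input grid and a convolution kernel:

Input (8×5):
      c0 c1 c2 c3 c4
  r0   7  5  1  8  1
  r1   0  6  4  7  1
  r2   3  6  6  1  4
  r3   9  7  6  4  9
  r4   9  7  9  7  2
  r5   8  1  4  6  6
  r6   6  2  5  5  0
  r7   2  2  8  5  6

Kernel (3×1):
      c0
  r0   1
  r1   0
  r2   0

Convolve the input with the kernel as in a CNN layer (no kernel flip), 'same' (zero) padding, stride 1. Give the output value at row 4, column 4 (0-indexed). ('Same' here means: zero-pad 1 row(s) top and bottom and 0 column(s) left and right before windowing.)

The receptive field on the zero-padded input at this output position is [9 / 2 / 6]. Elementwise product with the kernel and sum: 9·1.

9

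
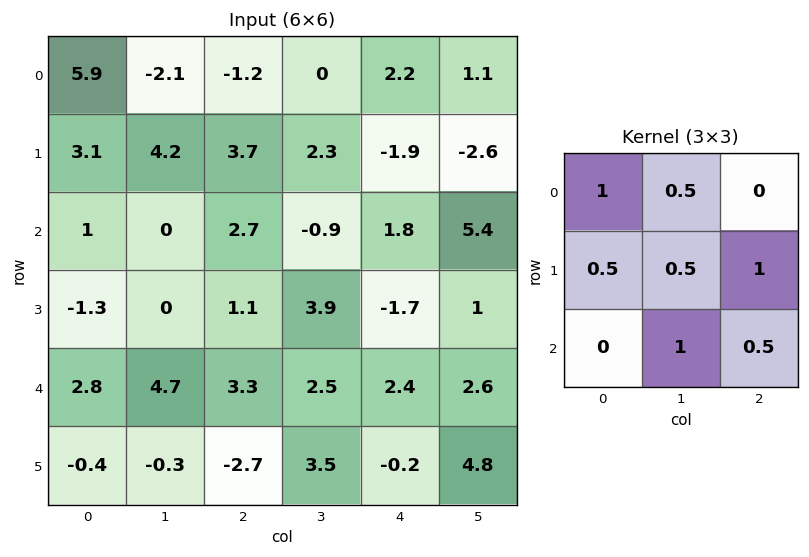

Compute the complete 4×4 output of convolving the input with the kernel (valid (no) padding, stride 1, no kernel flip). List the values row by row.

13.55 5.8 -0.1 3.2
8.95 9.55 10.6 6
7.8 10.35 6.75 5.8
4.1 6.1 11.75 10.3

Output[0,0]: The receptive field on the input at this output position is [5.9 -2.1 -1.2 / 3.1 4.2 3.7 / 1 0 2.7]. Elementwise product with the kernel and sum: 5.9·1 + -2.1·0.5 + 3.1·0.5 + 4.2·0.5 + 3.7·1 + 0·1 + 2.7·0.5.
Output[0,1]: The receptive field on the input at this output position is [-2.1 -1.2 0 / 4.2 3.7 2.3 / 0 2.7 -0.9]. Elementwise product with the kernel and sum: -2.1·1 + -1.2·0.5 + 4.2·0.5 + 3.7·0.5 + 2.3·1 + 2.7·1 + -0.9·0.5.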